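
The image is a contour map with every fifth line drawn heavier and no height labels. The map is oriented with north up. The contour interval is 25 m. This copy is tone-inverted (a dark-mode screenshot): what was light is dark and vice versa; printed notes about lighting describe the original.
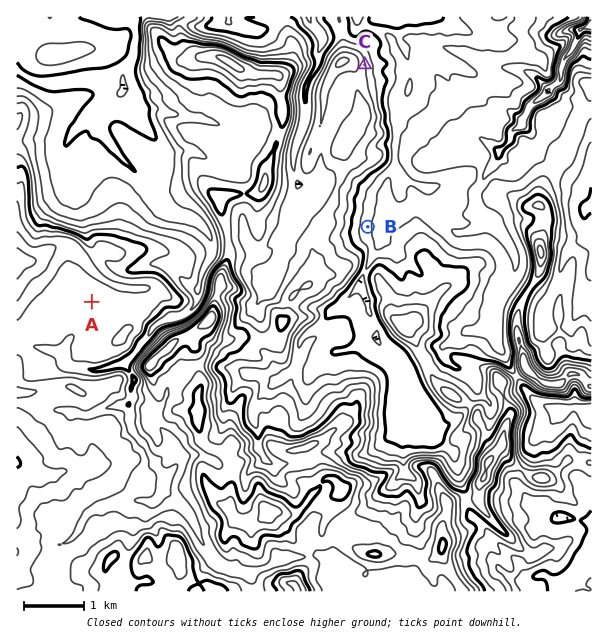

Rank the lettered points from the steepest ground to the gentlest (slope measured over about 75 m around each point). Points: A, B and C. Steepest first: C B A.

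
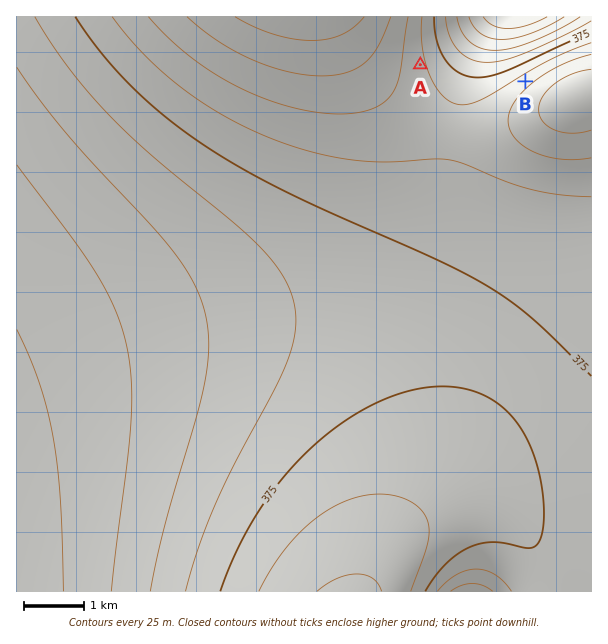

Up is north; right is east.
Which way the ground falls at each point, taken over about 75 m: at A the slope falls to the E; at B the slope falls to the NW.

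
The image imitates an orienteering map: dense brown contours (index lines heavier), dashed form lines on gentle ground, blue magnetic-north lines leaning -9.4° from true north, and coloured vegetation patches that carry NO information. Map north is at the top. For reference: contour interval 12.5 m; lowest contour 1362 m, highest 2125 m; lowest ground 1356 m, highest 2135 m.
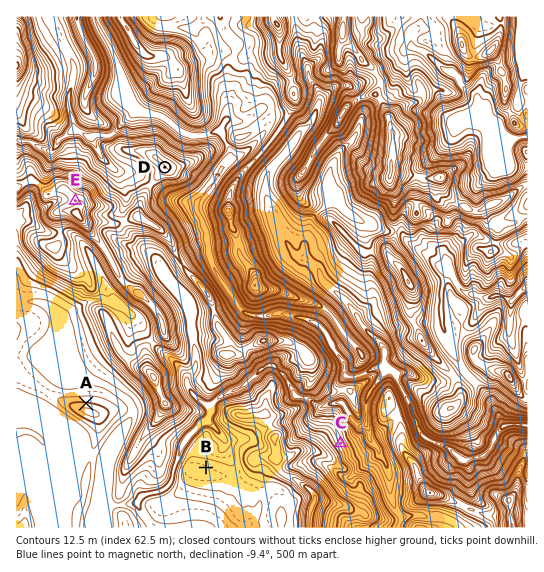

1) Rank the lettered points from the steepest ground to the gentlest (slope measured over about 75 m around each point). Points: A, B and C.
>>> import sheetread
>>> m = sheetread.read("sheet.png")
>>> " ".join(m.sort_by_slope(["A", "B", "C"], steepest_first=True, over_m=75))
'C A B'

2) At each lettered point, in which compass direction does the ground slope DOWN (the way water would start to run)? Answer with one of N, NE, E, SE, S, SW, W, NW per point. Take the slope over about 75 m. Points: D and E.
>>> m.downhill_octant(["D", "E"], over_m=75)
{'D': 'SW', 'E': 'NW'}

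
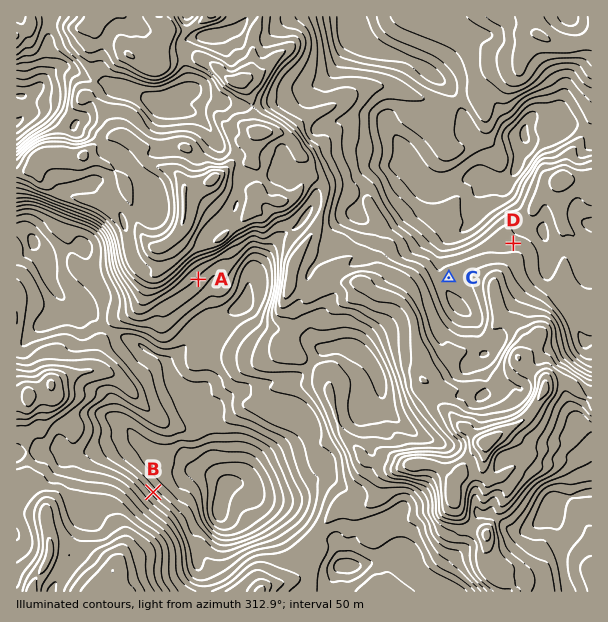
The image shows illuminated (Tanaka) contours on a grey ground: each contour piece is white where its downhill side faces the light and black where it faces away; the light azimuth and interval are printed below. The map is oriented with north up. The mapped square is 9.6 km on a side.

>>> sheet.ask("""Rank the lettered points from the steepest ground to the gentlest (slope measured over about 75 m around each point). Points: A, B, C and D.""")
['B', 'A', 'D', 'C']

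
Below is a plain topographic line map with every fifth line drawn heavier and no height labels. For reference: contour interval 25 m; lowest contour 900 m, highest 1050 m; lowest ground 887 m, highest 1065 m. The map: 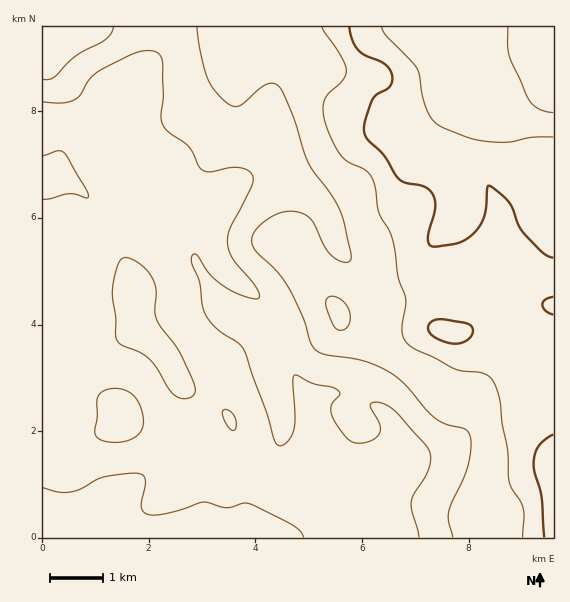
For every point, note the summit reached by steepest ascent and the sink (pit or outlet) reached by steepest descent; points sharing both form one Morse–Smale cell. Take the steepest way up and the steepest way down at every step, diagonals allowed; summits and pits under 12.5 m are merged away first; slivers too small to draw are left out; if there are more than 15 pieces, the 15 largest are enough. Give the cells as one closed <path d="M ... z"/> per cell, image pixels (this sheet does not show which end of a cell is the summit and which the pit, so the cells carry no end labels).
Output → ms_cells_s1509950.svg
<path d="M553 26l-392 0-2 18-6 15-17 15-19 8-15 13-5 30-17 0-5 2 10 14 54 55 28 68 11 20 1 16 11 23 11 14 14 11 11 25 17 20 7 12 5 18 0 25-13 44 5 29-6 17 257-1 0-20-26-31-15-8-26-5-29-14 27-6 22-10 14-12 10-22 12-10 12-5 28-5 13-11 14-5z"/><path d="M96 153l-1 3 28 68-38 25 1 15-4 11-40 38 0 46 23-9 28 15 32 5 18 9 22 38 17 24-1 8-7 10 15 6 6 6 11 54-4 12 38 1 7-17-5-22 1-15 12-36 0-25-5-18-7-12-17-20-11-25-14-11-11-14-11-23-1-16-11-20-28-68z"/><path d="M65 350l-23 10 1 177 9-3 17-17 20-14 15-8 25-9 38-21 10-9 5-11-1-6-16-22-22-38-18-9-32-5z"/><path d="M553 374l-13 4-13 11-28 5-12 5-12 10-8 18-12 14-26 12-27 6 29 14 26 5 15 8 26 31 1 21 54 0z"/><path d="M335 239l-6 8-65 46-9 2 12 12 8 13 12 40 19 37 2 10 8-8 12-5 27 2 18-47 8-30 0-14-8-17-10-13-21-22z"/><path d="M160 26l-117 0-1 95 23 1 10 4 21 0 6-31 15-13 19-8 17-15 8-20z"/><path d="M176 459l-44 26-43 18-20 14-17 17-10 3 159 1 5-13-9-50-8-10z"/><path d="M65 122l-23 1 0 109 22-3 11 6 10 14 38-26-28-70-13-14-5-11z"/><path d="M64 229l-22 4 1 80 34-32 5-6 4-11 0-11-3-6-8-12z"/>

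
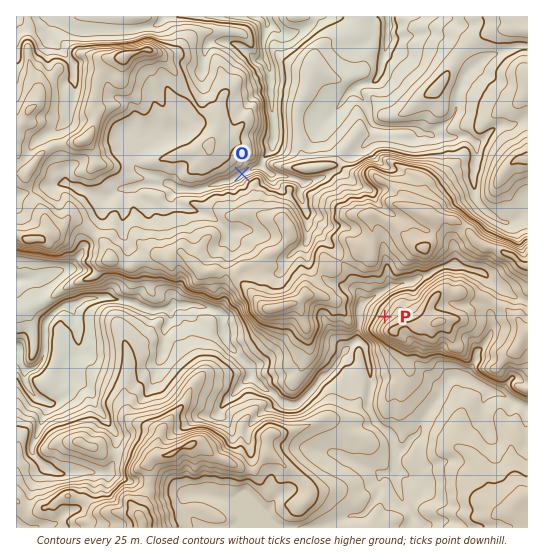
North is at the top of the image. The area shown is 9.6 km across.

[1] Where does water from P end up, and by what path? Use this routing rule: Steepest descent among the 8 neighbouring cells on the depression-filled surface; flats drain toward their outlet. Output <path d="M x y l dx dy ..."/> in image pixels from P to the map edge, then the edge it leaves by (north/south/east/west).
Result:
<path d="M385 317l-6-6-18 0-2 2-1 28-4 1-5 5 0 2-10 9-2 7-19 17 0 1-7 7 0 1-12 12-8 0-5-2-7 0-9-10-4-1-5-5-2 0-8-8-2-10-22-24-1-5-3-4-1-19-5-5-8-1-2-2-4 0-1-1-4 0-1-1-11 0-1 1-16 0-6 4-13 0-1-1-4 0-7-4-3 0-4-3-10-1-2-2-6 0-2-1-24 0-1 1-3 0-2 3-3 0-3 3-10 0-4 4-6 2-6 7-4 8 0 25-2 2 0 4-2 5-6 5-8 3-6-7 0-9-2-3-2 0"/>
exit: west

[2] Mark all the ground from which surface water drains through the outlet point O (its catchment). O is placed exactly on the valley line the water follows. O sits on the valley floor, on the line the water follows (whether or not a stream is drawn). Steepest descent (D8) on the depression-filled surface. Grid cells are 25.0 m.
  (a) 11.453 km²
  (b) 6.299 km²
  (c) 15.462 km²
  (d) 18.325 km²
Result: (a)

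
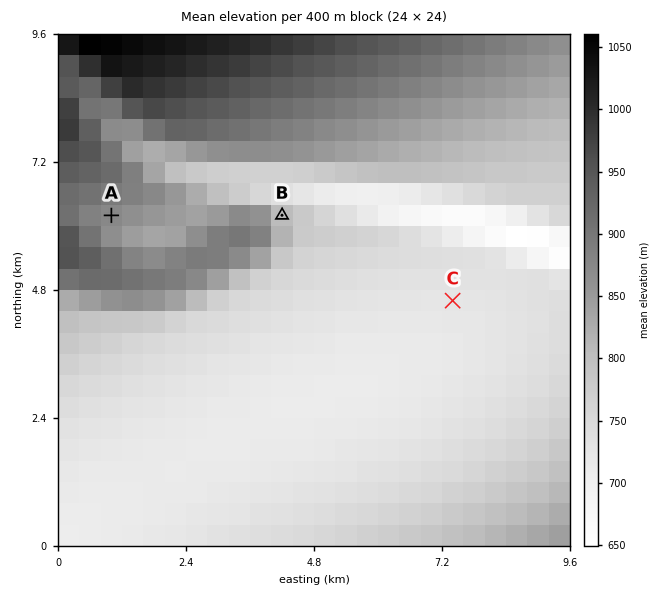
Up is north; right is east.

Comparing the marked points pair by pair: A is above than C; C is below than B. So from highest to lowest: A B C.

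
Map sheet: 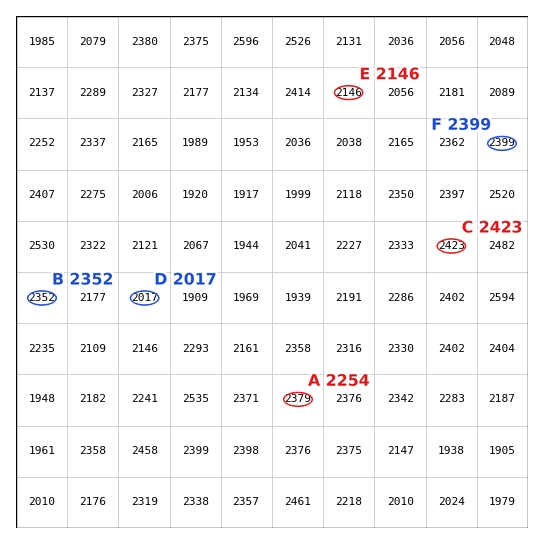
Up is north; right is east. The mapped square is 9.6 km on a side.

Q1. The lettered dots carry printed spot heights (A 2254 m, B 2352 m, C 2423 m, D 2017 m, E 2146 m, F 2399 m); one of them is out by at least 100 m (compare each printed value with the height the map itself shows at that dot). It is A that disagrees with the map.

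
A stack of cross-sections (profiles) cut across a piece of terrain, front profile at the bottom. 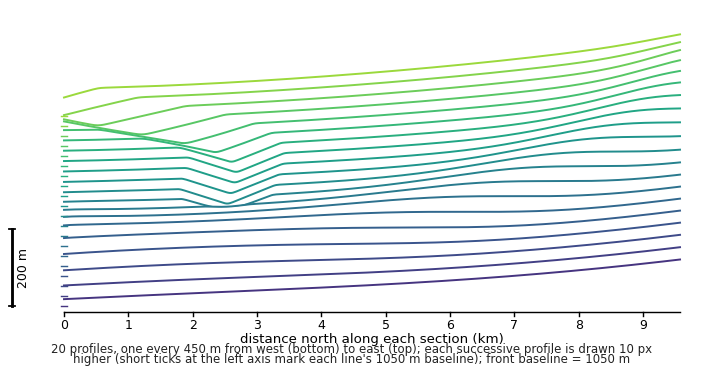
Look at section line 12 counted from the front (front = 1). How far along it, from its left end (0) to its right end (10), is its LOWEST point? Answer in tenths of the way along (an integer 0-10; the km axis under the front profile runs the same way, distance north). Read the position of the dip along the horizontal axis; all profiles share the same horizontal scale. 3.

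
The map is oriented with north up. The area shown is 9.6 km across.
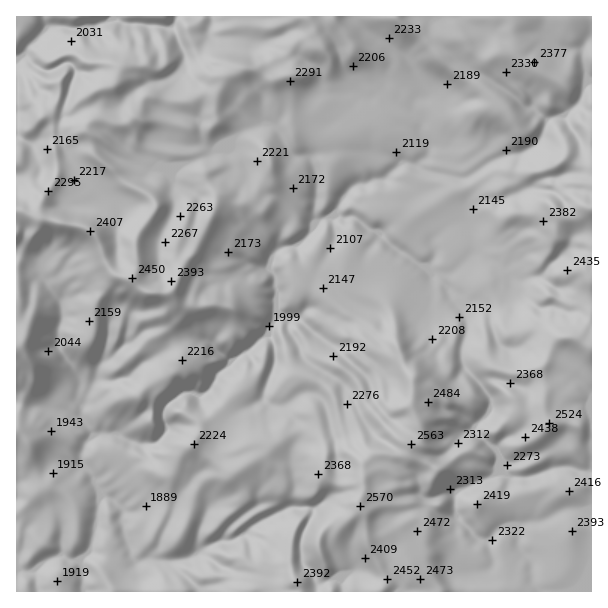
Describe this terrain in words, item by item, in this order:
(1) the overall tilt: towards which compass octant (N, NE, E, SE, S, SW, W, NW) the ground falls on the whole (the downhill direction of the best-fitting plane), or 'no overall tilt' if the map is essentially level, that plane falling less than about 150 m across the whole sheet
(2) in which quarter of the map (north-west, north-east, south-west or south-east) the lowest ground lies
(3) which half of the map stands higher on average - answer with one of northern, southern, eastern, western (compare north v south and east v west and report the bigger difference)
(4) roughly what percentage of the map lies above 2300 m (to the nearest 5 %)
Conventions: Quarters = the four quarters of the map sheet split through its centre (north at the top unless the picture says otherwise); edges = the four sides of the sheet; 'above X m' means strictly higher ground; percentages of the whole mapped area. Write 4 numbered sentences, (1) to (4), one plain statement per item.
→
(1) On the whole the ground falls towards the west.
(2) The lowest point lies in the south-west quarter of the map.
(3) On average the eastern half of the map is the higher ground.
(4) Roughly 30 % of the ground is higher than 2300 m.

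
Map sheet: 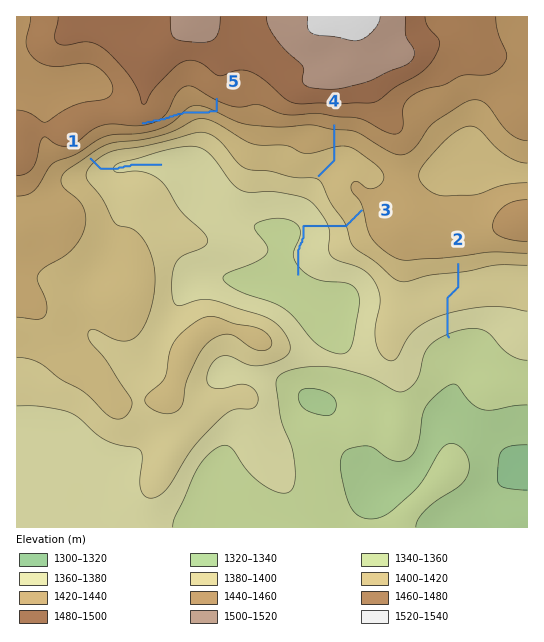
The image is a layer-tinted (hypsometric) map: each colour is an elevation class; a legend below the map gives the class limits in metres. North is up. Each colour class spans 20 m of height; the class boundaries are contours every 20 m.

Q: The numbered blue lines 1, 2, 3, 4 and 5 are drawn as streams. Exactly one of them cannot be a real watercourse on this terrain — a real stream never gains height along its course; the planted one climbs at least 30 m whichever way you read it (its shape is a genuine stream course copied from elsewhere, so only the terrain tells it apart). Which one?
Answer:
5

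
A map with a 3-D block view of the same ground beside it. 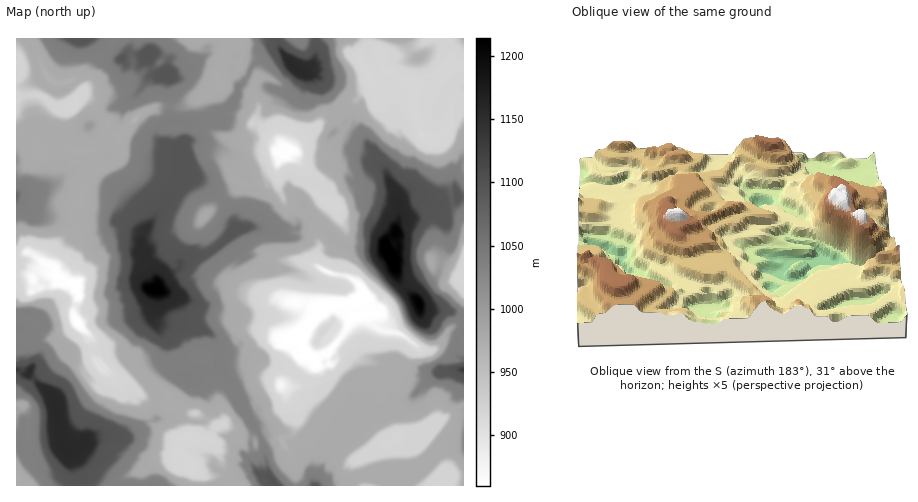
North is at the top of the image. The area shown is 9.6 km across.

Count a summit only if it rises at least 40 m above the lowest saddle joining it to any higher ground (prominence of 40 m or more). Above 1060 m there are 6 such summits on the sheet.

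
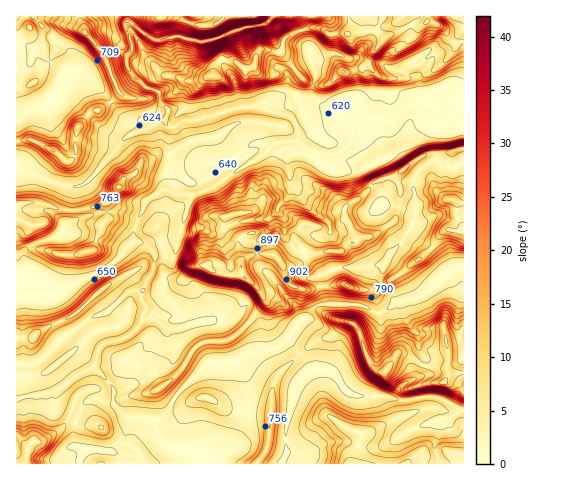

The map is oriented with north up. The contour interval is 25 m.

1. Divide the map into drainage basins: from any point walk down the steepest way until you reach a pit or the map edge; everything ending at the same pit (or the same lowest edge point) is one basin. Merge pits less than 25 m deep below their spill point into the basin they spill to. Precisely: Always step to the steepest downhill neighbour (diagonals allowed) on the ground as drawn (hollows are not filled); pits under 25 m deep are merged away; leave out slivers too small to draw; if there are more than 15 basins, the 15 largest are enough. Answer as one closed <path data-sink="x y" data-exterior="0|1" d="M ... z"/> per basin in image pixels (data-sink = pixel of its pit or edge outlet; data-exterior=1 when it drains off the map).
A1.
<path data-sink="273 17" data-exterior="1" d="M32 140l-16 1 1 323 447-1 0-232-20 0-17 22-23 19-32 18-16-1-12-5-6-18 1-14 10-10 6 0 5-4 15-3 20-15 6-19-4-26-21 7-14 15-13 7-4 4 0 10-6 9-5 3-9 0-21-6-9 11 0 4 10 11 7 3-14 11-14 2-13-12-16 0-7 2-7 8-3-23-15-14 2-10 15-4-5-25-12-16-5 0-23 11-6 0-14-15-3-14-12 0-12 7-5 0-6 10-12 7-7 10-10-2-12-4-21-20-11-1-10-11z"/><path data-sink="166 118" data-exterior="0" d="M447 36l-4 9-8 7-17 13-8 2-8 11-9 1-14-2-11-13-11 6-16 2-14 13-11 0-11-5-24-27-12-3-9 0-4 5-2 11-5 2-5 0-8-6-15-3-7 8-1 9-13 4-15 1-14 14-9 3-28 1-10-3-4-3-22 17-7 2-14 18-1 24-5 6 7 4 18 18 12 4 10 2 7-10 12-7 6-10 5 0 12-7 12 0 3 14 14 15 6 0 23-11 5 0 12 16 5 25-15 4-2 10 15 14 2 23 5-6 10-4 16 0 13 12 10 0 18-13-7-3-10-11 0-4 9-11 21 6 9 0 5-3 6-9 0-10 17-11 14-15 20-6 15-13 14-8 26-3 13-4 0-106-3 0-5 3z"/><path data-sink="34 17" data-exterior="1" d="M78 16l-62 1 0 123 16 0 6 2 16 8 13 12 9-8 0-17 2-10 13-15 7-2 22-15-15-39-20-24z"/><path data-sink="385 264" data-exterior="0" d="M412 164l-6 2-8 9 3 26-6 19-20 15-15 3-5 4-6 0-10 10-1 14 6 18 12 5 16 1 32-18 23-19 17-22 20-1-8-14 1-13-17-9-9-14z"/><path data-sink="403 17" data-exterior="1" d="M427 16l-43 0-8 16 8 6 26-13 14-1 4-4z"/><path data-sink="463 17" data-exterior="1" d="M463 16l-35 0-1 5 14 5 7 12 8 7 8-4z"/><path data-sink="190 17" data-exterior="1" d="M223 16l-49 1 23 8 16 0 7-3z"/>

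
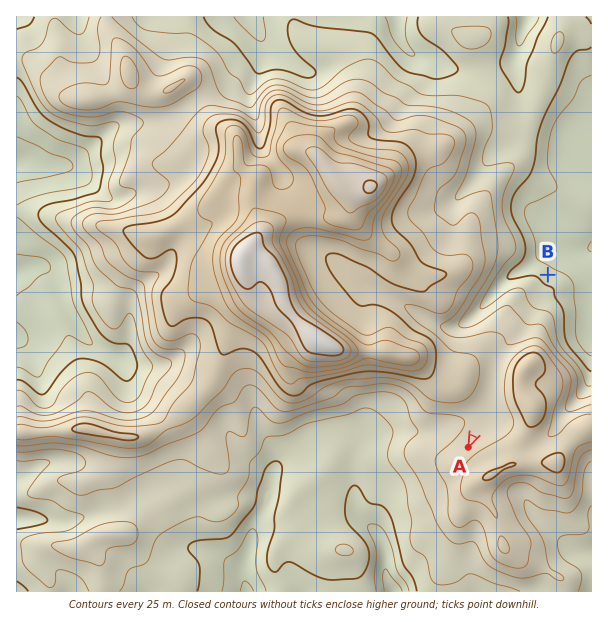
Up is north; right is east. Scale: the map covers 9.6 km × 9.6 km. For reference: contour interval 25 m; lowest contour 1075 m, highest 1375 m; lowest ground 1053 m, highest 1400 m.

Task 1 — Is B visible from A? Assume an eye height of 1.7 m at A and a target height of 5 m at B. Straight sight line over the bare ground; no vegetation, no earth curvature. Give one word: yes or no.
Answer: no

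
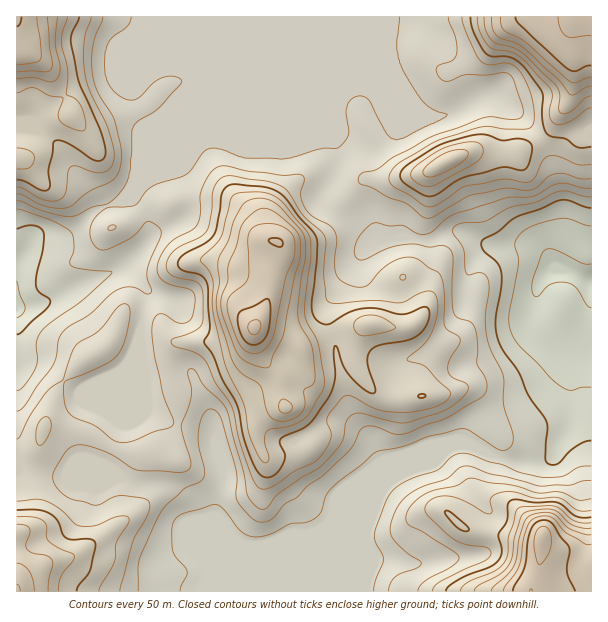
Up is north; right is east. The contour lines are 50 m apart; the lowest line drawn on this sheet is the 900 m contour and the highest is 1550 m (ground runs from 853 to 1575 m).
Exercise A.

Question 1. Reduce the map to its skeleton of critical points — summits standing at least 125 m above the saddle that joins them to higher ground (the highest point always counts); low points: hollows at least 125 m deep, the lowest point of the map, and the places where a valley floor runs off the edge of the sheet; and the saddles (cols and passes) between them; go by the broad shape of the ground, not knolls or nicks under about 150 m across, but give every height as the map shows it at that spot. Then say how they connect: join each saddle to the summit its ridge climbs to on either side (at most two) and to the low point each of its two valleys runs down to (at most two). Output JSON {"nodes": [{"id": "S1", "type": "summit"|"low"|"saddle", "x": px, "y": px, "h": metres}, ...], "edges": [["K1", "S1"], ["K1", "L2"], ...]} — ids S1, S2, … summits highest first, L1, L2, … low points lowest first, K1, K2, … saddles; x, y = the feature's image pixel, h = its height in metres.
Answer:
{"nodes": [
{"id": "S1", "type": "summit", "x": 542, "y": 537, "h": 1575},
{"id": "S2", "type": "summit", "x": 575, "y": 18, "h": 1567},
{"id": "S3", "type": "summit", "x": 254, "y": 329, "h": 1562},
{"id": "S4", "type": "summit", "x": 17, "y": 18, "h": 1504},
{"id": "S5", "type": "summit", "x": 17, "y": 591, "h": 1454},
{"id": "S6", "type": "summit", "x": 447, "y": 162, "h": 1386},
{"id": "L1", "type": "low", "x": 591, "y": 282, "h": 853},
{"id": "L2", "type": "low", "x": 17, "y": 306, "h": 932},
{"id": "K1", "type": "saddle", "x": 540, "y": 138, "h": 1235},
{"id": "K2", "type": "saddle", "x": 177, "y": 425, "h": 1151},
{"id": "K3", "type": "saddle", "x": 117, "y": 233, "h": 1141},
{"id": "K4", "type": "saddle", "x": 336, "y": 210, "h": 1126},
{"id": "K5", "type": "saddle", "x": 141, "y": 320, "h": 1123},
{"id": "K6", "type": "saddle", "x": 494, "y": 456, "h": 1043}],
"edges": [["K1", "S2"], ["K1", "S6"], ["K1", "L1"], ["K1", "L2"], ["K2", "S3"], ["K2", "S5"], ["K2", "L1"], ["K3", "S3"], ["K3", "S4"], ["K3", "L2"], ["K4", "S3"], ["K4", "S6"], ["K4", "L1"], ["K4", "L2"], ["K5", "S3"], ["K5", "L1"], ["K5", "L2"], ["K6", "S1"], ["K6", "S3"], ["K6", "L1"]]}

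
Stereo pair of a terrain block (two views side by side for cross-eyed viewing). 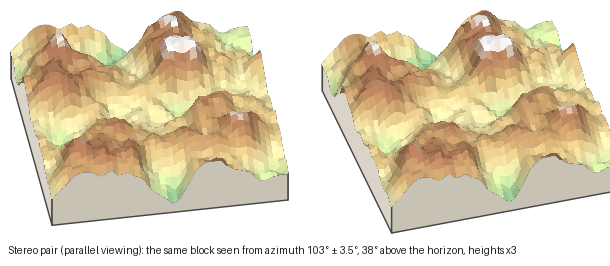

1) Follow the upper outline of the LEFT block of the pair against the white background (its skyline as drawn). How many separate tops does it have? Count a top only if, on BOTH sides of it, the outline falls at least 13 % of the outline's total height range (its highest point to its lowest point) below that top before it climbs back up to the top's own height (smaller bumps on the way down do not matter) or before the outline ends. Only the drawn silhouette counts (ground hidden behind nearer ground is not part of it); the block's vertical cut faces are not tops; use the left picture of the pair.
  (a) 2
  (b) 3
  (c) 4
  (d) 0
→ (a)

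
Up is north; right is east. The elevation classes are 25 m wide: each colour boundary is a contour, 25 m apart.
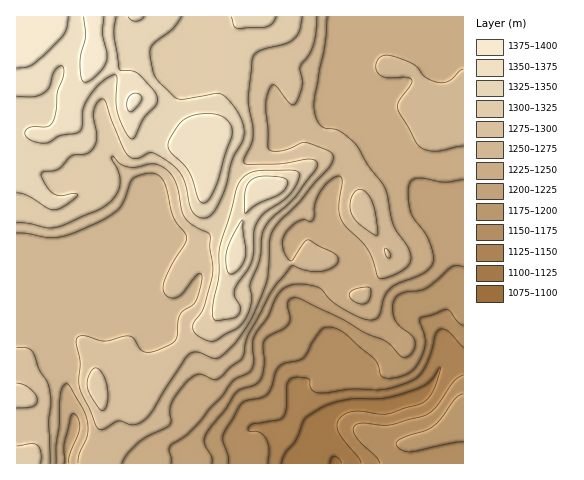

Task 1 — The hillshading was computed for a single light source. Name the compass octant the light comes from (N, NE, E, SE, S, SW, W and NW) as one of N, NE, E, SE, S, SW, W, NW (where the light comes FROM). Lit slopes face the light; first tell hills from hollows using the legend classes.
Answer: NW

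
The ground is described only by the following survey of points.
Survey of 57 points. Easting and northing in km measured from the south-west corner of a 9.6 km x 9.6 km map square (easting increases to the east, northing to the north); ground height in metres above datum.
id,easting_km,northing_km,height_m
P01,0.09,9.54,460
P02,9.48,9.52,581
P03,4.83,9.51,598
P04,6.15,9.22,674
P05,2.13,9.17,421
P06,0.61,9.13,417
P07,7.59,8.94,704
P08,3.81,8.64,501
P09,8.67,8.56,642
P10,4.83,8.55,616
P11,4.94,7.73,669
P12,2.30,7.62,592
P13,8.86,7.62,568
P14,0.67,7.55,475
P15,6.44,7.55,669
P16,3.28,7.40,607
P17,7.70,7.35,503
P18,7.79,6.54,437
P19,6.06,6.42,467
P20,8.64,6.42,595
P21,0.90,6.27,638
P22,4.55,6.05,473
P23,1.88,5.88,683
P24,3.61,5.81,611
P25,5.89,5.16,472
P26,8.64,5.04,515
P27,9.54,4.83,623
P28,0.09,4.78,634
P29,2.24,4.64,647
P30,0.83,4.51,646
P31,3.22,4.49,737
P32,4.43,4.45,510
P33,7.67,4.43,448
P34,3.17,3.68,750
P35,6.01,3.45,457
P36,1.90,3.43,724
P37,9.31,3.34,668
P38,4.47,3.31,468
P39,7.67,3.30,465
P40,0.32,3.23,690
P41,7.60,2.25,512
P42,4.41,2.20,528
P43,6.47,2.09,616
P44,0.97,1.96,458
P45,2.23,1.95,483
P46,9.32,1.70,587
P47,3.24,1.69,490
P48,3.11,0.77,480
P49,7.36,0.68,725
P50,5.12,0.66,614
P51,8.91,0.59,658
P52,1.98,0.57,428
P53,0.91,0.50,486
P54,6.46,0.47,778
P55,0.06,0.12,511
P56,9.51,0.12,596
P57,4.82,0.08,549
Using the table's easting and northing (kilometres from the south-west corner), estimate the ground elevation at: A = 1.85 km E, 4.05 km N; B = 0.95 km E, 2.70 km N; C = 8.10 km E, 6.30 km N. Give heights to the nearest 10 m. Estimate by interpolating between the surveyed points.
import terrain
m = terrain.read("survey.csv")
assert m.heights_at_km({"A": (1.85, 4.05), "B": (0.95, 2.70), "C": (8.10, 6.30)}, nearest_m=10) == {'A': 680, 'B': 570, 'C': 480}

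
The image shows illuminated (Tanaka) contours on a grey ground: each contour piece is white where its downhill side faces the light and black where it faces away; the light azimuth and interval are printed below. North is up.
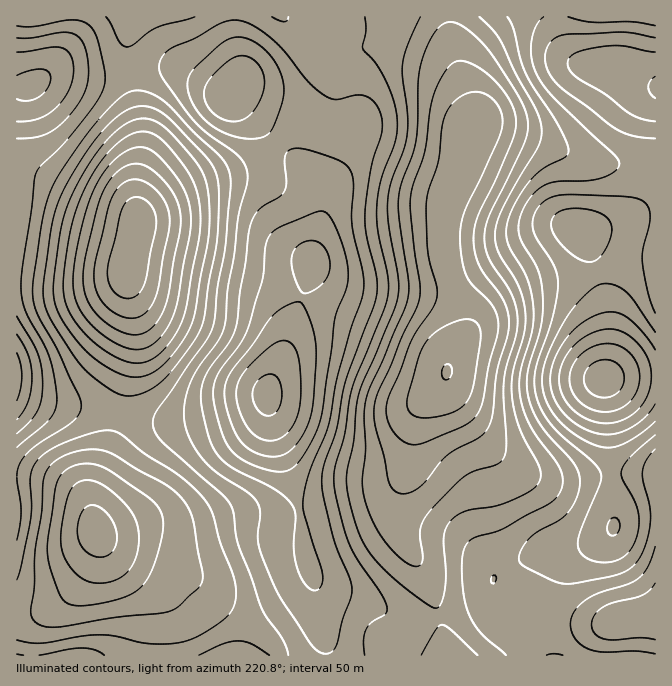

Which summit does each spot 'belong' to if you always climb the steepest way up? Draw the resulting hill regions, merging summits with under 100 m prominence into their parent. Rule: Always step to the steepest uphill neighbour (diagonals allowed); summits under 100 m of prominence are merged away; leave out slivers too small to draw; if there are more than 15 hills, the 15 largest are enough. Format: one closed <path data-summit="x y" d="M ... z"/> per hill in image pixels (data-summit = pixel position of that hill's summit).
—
<path data-summit="267 395" d="M448 16l-163 0-1 2 31 30 10 5 14 2-6 52-6 6-13 3-22 12-25 25-13 10-20 8-40 12-42 23-13 11-11 48 0 22 6 35-1 31-22 90-18 47 0 27-7-14-12-12-12-7-27-6-19 0 1 178 431-1-10-47-7-20-8-18-17-25-7-17-1-26 11-37 7-48 5-10 22-24 5-11 1-12 15-30 0-12-3-13-15-40-3-32 3-28 17-40 6-30 5-8 0-14-18-51z"/><path data-summit="604 378" d="M482 126l-7 0-6 9-6 30-14 30-5 18 0 19-1 1 1 24 17 48 3 13 0 12-15 30-1 12-5 11-22 24-5 10-7 48-11 37 1 26 7 17 17 25 8 18 10 34 5 32 2 2 207 0 1-489-9-3-35 0-23-3-62-23z"/><path data-summit="17 375" d="M17 166l-1 311 29 2 23 9 18 15 6 15 1-28 18-47 22-90 1-31-6-35 0-22 10-43-6-8-8-5-34-10-48-25z"/><path data-summit="232 93" d="M284 16l-150 0-3 2-3 15 0 34 13 63 0 25-5 27 0 25 2 12 14-13 42-23 40-12 20-8 13-10 25-25 22-12 13-3 6-6 6-52-14-2-10-5z"/><path data-summit="655 87" d="M655 16l-205 0-1 11 4 21 21 65 0 12 53 13 62 23 23 3 43 2z"/><path data-summit="32 85" d="M132 16l-116 1 0 148 2 3 7 0 17 6 48 25 34 10 8 5 5 7-1-39 5-27 0-25-13-63 0-34z"/>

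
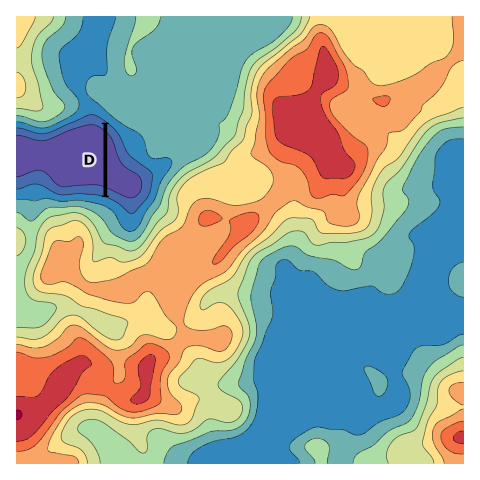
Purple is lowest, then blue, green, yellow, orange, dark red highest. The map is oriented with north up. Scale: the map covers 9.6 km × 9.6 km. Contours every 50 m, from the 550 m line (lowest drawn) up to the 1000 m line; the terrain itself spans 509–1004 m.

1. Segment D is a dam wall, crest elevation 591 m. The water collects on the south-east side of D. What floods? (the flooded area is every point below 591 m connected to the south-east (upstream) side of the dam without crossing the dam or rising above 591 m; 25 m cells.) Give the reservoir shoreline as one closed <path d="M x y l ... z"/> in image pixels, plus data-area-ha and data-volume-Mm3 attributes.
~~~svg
<path d="M108 124l-1 71 10 5 10 8 6 2 11-10 5-8 1-18-24-20-7-17-11-13z" data-area-ha="100" data-volume-Mm3="41.34"/>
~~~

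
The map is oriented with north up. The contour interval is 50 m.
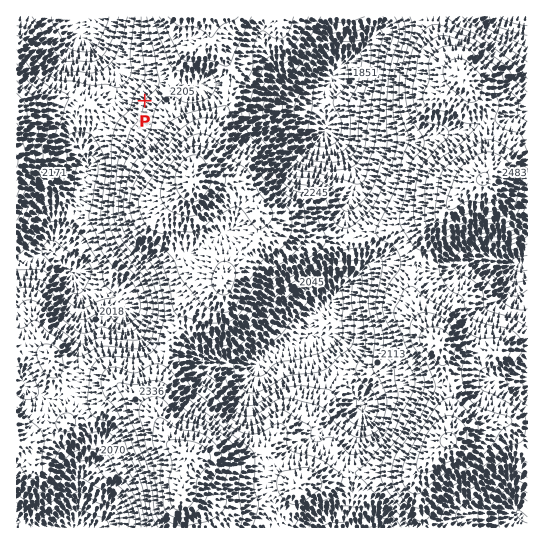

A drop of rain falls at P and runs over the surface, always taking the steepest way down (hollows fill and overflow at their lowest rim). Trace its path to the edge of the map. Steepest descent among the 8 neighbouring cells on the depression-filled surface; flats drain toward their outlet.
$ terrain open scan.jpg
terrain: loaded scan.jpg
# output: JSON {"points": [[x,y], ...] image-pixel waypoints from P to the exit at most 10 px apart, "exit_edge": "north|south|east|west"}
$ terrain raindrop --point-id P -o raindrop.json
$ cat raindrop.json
{"points": [[145, 101], [134, 90], [123, 79], [114, 69], [103, 58], [93, 47], [83, 38], [78, 27], [73, 17]], "exit_edge": "north"}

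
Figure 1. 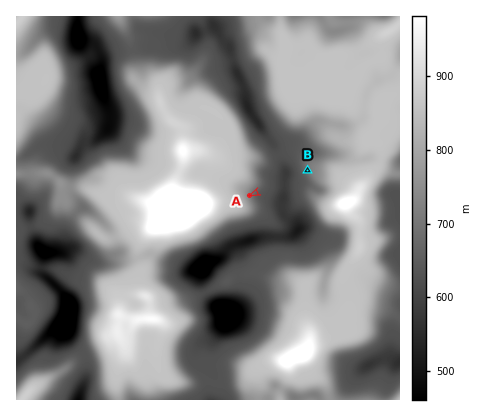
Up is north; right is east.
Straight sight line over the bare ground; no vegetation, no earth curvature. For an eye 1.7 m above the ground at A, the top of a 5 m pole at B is in view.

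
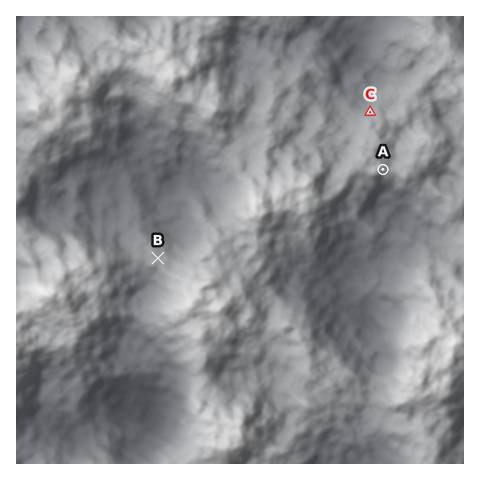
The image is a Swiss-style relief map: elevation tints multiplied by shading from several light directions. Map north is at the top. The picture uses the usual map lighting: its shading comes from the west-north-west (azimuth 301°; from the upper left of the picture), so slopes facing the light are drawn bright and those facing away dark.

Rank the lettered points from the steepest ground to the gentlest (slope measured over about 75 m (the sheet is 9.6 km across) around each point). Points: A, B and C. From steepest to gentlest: C A B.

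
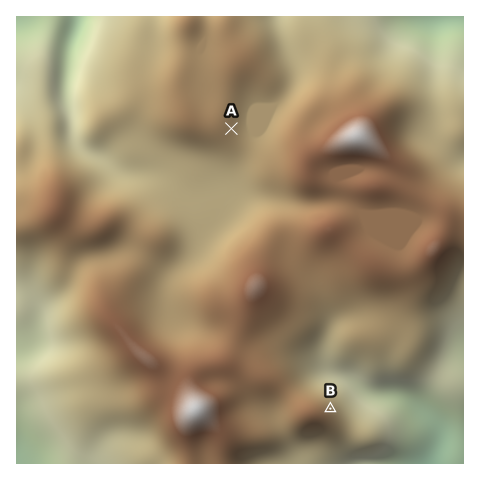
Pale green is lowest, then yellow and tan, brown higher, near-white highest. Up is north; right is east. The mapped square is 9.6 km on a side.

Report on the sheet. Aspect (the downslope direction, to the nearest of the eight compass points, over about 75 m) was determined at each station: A E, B NE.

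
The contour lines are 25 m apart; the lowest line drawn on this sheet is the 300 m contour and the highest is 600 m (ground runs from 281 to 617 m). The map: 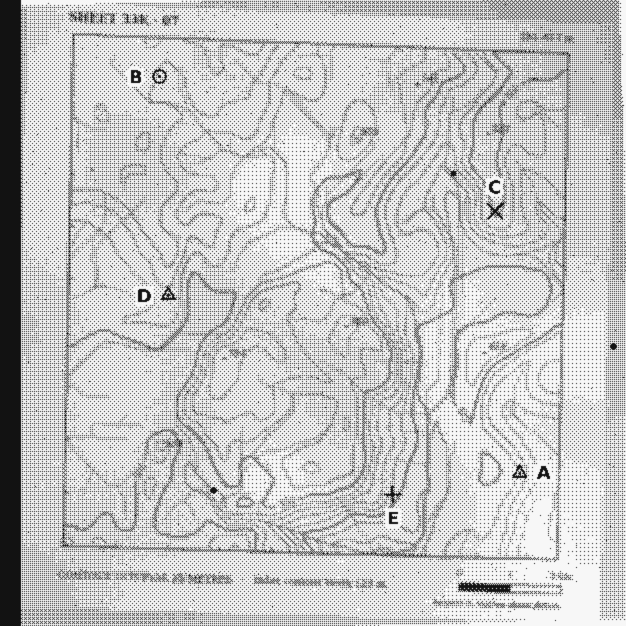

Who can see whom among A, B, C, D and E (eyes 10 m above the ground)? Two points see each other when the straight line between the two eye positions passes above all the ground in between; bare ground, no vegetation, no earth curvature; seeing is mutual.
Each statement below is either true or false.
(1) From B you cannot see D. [true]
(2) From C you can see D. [true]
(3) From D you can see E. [false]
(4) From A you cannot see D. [true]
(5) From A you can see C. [true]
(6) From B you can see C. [false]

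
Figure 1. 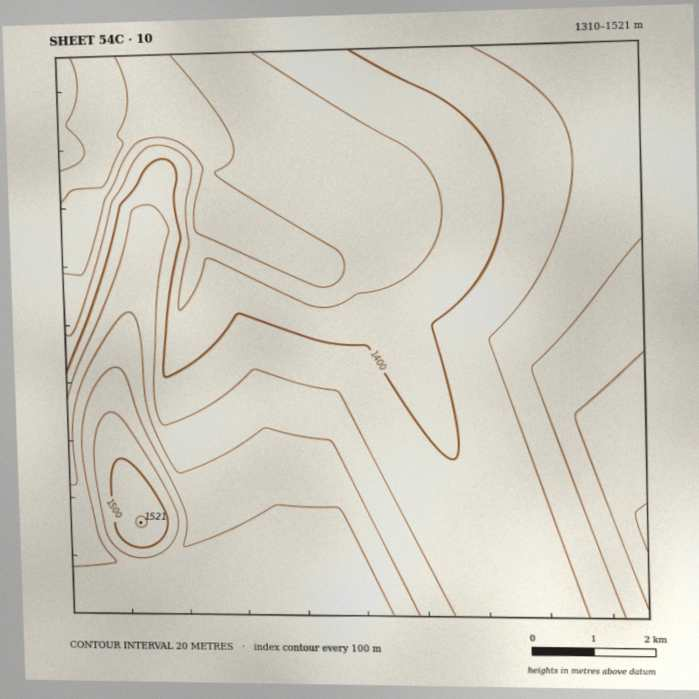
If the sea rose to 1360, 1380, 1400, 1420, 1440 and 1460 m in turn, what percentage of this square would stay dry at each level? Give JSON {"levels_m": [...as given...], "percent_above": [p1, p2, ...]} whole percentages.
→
{"levels_m": [1360, 1380, 1400, 1420, 1440, 1460], "percent_above": [91, 79, 66, 43, 26, 14]}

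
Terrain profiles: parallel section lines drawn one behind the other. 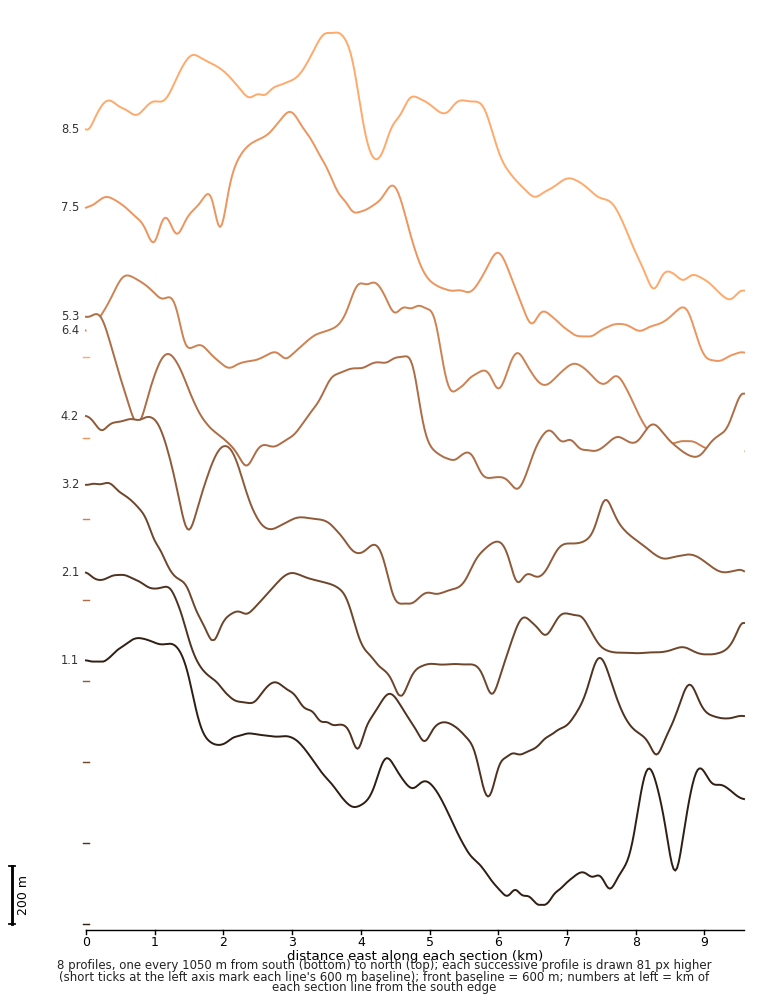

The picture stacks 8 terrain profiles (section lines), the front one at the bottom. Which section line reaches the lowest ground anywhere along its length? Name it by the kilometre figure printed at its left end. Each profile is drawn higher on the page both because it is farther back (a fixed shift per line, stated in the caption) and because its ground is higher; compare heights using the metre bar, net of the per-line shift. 1.1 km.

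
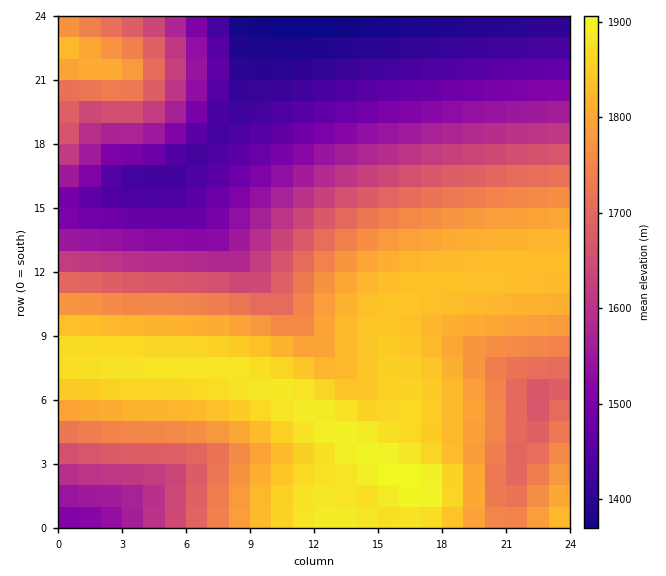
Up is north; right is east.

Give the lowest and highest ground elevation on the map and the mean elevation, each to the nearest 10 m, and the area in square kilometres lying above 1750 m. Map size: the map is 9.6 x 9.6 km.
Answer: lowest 1360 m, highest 1910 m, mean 1680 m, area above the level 39.7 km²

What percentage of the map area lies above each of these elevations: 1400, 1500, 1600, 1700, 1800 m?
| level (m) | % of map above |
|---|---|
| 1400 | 96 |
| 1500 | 81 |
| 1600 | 67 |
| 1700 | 53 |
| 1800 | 32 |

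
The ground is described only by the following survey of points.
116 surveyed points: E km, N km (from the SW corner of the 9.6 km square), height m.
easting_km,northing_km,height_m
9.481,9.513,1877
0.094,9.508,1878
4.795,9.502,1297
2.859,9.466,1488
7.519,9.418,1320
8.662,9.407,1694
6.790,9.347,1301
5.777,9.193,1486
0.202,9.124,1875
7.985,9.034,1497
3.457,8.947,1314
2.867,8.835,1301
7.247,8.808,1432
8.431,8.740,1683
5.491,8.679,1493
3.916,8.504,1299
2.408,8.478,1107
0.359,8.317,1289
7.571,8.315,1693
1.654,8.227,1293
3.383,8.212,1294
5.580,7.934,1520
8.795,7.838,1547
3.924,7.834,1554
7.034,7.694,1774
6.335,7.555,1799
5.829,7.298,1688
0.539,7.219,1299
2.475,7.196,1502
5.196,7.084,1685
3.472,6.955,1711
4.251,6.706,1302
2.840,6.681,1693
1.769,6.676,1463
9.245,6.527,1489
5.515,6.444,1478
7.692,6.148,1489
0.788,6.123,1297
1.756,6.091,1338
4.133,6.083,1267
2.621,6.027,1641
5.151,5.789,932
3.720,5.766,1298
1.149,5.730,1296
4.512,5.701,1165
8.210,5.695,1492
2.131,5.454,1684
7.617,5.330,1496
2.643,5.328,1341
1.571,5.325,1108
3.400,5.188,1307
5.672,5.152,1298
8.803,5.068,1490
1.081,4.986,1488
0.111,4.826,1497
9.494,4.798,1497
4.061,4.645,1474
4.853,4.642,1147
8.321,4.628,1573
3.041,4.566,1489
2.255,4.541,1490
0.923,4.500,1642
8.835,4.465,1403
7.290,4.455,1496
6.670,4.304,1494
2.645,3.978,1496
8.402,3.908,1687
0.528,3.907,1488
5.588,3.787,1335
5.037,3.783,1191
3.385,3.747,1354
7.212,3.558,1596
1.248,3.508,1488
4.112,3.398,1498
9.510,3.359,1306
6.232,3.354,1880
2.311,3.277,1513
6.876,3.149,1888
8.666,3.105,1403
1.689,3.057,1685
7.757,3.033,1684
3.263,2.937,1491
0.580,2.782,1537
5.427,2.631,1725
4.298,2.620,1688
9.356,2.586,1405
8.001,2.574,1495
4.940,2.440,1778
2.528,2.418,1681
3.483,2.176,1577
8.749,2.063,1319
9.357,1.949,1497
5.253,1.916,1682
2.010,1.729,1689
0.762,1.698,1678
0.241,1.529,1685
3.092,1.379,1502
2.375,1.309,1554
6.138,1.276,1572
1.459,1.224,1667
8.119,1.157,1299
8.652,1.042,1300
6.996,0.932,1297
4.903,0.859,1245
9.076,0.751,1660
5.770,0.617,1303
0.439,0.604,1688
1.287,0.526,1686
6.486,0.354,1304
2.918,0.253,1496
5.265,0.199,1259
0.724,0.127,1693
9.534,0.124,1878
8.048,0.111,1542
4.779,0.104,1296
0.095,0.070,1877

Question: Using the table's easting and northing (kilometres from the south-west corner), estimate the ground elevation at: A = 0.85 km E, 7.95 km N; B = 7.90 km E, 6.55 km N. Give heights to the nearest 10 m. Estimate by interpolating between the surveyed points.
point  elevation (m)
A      1290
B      1490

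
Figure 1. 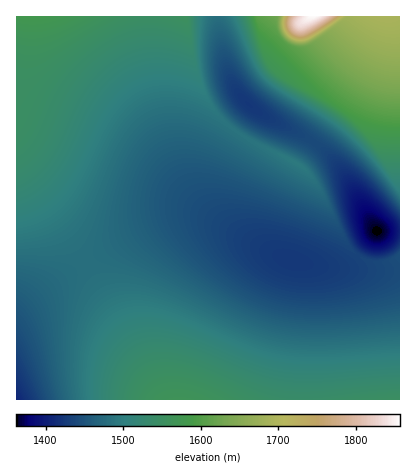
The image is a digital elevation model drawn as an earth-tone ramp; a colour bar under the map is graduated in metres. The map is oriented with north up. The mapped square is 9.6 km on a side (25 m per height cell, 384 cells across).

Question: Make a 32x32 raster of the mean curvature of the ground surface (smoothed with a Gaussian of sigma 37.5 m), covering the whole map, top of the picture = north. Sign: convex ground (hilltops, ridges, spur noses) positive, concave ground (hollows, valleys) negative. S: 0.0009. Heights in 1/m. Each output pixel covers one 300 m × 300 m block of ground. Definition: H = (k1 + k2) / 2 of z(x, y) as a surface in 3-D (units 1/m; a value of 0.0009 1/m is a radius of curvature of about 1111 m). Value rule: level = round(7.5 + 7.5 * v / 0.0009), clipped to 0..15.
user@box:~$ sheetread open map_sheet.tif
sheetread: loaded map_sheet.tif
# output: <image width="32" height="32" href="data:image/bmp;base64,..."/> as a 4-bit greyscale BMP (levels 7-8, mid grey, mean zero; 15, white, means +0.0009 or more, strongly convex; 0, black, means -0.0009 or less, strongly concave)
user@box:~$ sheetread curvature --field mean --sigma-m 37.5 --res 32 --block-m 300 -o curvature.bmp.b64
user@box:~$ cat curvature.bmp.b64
<image width="32" height="32" href="data:image/bmp;base64,Qk12AgAAAAAAAHYAAAAoAAAAIAAAACAAAAABAAQAAAAAAAACAAATCwAAEwsAABAAAAAAAAAAAAAAABEREQAiIiIAMzMzAERERABVVVUAZmZmAHd3dwCIiIgAmZmZAKqqqgC7u7sAzMzMAN3d3QDu7u4A////AHiIiIiIiIiIiIiIiIiIiIh4iIiIiIiIiIiIiIiIiIiId4iIiIiIiIiIiIiIiIiIiHeIiIiIiIiIiIh3d3d4iIh3eIiIiIiIiIiHd3d3d3d3d3iIiIiIiIiHd3d3d3d3d3d3iIiIiIiId3d3d3d3d3d3d4iIiIiIh3d3d3d3d3d3d3d3iIiIiHd3d3d3d3d3d3d3d3iIiHd3d3d3d3d3d3d3d3d3d3d3d3d3d3d3d3d3d3d3d3d3d3d3d3d3d3eKqXd3d3d3d3d3d3d3d3d4lleId3d3d3d3d3d3d3d3emVViIh3d3d3d3d3d3d3d5hmZYiIh3d3d3d3d3d3d3emZmaIiId3d3d3d3d3d3d5hmZniIiId3d3d3d3d3d3inZmaYiIiHd3d3d3d3d3d6hmZnqIiIh3d3d3d3d3d4qXZmaYiIiId3d3d3d3d4qnd2ZnqIiIiHd3d3d3d4qnZnZmaoiIiIh3d3d3d3inZmZmZpmIiIiId3d3d3eKZmZmZmmYiIiIiHd3d3d4pmZmZmipiIiIiId3d3d3eXZmd3iqiIiIiIiHd3d3d3pmZ3ipiIiIiIiId3d3d3eJZmeLh4iIiIiIh3d3d3d3l2ZnqHeIiIiIiHd3d3d3d6ZmZ6czJ4iIiHd3d3d3d3emZmekr7FYiIh3d3d3d3d4pmZokv/cM4iI"/>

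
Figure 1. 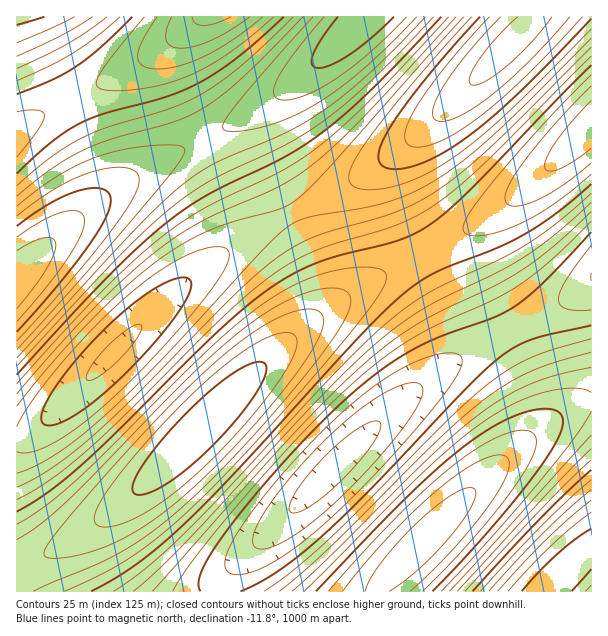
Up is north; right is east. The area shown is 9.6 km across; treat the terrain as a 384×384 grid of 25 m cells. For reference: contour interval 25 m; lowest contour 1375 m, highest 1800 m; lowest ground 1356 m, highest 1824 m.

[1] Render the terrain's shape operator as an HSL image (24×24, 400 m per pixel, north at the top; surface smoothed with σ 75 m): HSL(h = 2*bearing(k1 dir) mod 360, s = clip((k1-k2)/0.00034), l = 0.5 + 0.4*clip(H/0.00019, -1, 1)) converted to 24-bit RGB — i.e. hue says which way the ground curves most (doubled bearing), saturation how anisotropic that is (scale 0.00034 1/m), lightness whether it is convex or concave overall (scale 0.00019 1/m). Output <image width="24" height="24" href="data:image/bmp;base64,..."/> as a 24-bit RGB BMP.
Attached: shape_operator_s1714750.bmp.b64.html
<image width="24" height="24" href="data:image/bmp;base64,Qk32BgAAAAAAADYAAAAoAAAAGAAAABgAAAABABgAAAAAAMAGAAATCwAAEwsAAAAAAAAAAAAA3nXp1nfYvHytpIh0fKNORJkqF4MTCmoXCVskEmE9KXVsTWGUsmvD7JDa/rvk/8zm/MDa5piyrnp9SYNcEmI6ADMbADMaATsc4Xbt7oHv54jY1YizvYF9oq1bTJoyFHwZBVobA0YfCFAxH21cTXGMuXK97ZfR/8bl/8zl/sbf55i8rHuVSYBvE2FCATYeADMZv2fY5Hrs9I/q8pvZ6Je90IaMsaVoTpc6FHQjA0scADMYA0InGWdPT4KGuHqr7ZzJ/8zl/8zl/sXi6JXGsHWsSIKDFmRLA0EmaFSqs2TQ64Dr+J/m+rDe9KjJ3I+cs5VxSpBBFGwtAT4bADMaATkgFmVFUYNxtX6X7Z7B/8vj/8zl/r/j6JDPqW62SHSIHWtYNXx3TlabrmbI64jh/K/k/8Xk+rjU5JaqsoV4R4lOE2Y1ADYbADMaADcdFmc8T4dctn2C6523/cTd/8zn/LTj6InapWe+SmaQD105JnJmS2eRsGzA65DX/r3k/8zm/cPc55m2r3yFS4JhE2M9ADQcADMaATscFms0To5Kt4h55per+rbT/r3j+qbk6IHlp2PHAkIdBkwuHGpXS3aJt3O57JfO/8fl/8zl/sjh6ZnAr3ubS4F0FWNFATkgADMZAkUcFnIqVJVDtpZy3I+d8qTI+Kne9pfo5HvqAkkcADMYAj4kF2VLTYSCtHqm7JvG/8vk/8zl/sbj6ZbJs3WxSn+FGGZPBEUoADoaBFIcFnogVps7sqZnzYWM5JO98JTb8ontFWwvAT4cADMaATceFWRBT4Jrs36S6529/snh/8zl/r7j6ZDSq225SXCLIG1dClUzBE4gB2EZFYEVUJwynaxat3580IO144HbS4hTFWc4ADcbADMaADYbFGY5TIdXtXx76Zuz/cDa/8zn/LLj6YncqGfBTGGULHdtFWY+DGMkC3AUHIcUQ5kpcp5MnIhztnixsX2MToJnFWRAATYdADMaATsbFWsxTI5Htox245Wn+LHQ/bnh+aTl6YHnq2PKVFGgP4B+J3ZIF3clEX4QH4kSMZEgRo88YYho6prDsnuhTYN7F2VJAjwjADMZAkYcFXIoUpY/tZtu2IyX76DF96Tc9ZXp5HrrtWTTfFuuWX2JP4NOJogkIIkVHYgRG4UXKYEz/8bk6pbLtnS2S3qHG2lUBUkrAT4bBFQbFXodUps3sKxjyIKG4I+67ZDa8Ybu4HbsxmrbqGq8inGWZY9ZR5YzLJAbFoIQD3UY/8zm/r3k6pDVrm29S2yOI3BiDFk2BlIhCGQYFoIUTJsvkqpUsYB5yoGy4H7b5Xrs4Xbt23Xkz3jMsXyZoqJoZ6FAM5MgD3oR/LzX/8nm/LDk6ojfq2bFTVyYMXlyGWpCDmclDHMUHIcTP5cmZ5tIl5Rvr3avxW/S13Hn5nrv7YTp4YjNzIWitZF0gahLNJEm4JKi9q3N/LXg+aHl6oDpr2TNXlOlRYCDLXlLGnolFIERHokSLI4ePY03WYZmdGSco2LEzWzh74Hw9JXl8JvR4ZKvxIl+latVs6Br1ImS7JzB9aDb9ZLp5HrrumbVh1+yX3eMRoVQLosoI4sXHIcRF4EVJH0yPH1fUWuOhVm4yW3b8Yvq+qfk+bDZ7qC8z4WHT5o0q69fw4CA24u26ozZ8ITv4Xbty2zesm3Bm3WbcpJeUJg3L5IcFYEQDnEYFGsvJHJUP3WEbFOuy3HW85Xi/rnl/sTh9a3IFoITSJoshqZRq4R3w36v3Hra4Xjq4nfu4Hjn1HvNuH6cppptb6NENZMiD3kTB2AbCVcpFWNGMnt8Xlai0XfR9Z/c/8ro/8zkDXYTHIcSOpYkXJhDgpJqonOovGzN1G/l53vv74fo5YzO0oimuY14iqpONZEoDW8bA00bAkIhC1Y6K3VrW1+Yzn7A9qfX/8zmHn4mGIMTHokRJ4wbM4oxUoRjY2CXmmDAy2vf8ILw9Zjl8qDT5ZazyIeAnKtaMYwtDGUiAD0ZADMaB0swJnJdYXSQzIOw9qzSTodTNo4tJ40YG4YRE34UH3owNXtbTHCLfFa0x2zZ8Yzo+6vk+7Xb8KTA0oiNpaZlMoU7C1woADMYADMbBEYpJXFQZY55y4ahonibgZdjWJs7MpMeE4AQDG4ZEWctIG5PO3iBZFOpynHU85bg/rzm/8jj97DL14ycoZRtNX5KClYtADMaADMaBEYlJHRFcZNh2X/Ov4Cgq5RweKVHOJQlD3gVBlwbB1InEmBCL3l2V1aez3fN9KDa/8zo/8zk+rfT2o6qm3RyNnpZClQyADMbADMZBEwiI3k5"/>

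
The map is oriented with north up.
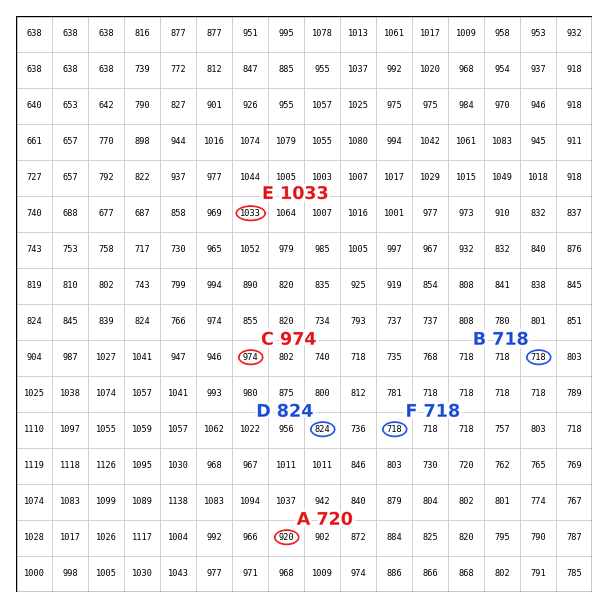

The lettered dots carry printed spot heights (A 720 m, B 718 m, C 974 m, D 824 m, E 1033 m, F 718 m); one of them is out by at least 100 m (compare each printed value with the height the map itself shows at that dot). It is A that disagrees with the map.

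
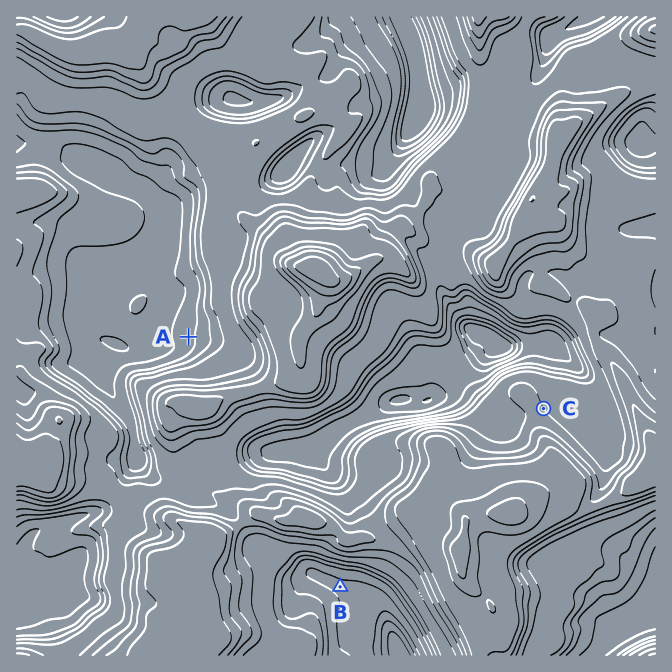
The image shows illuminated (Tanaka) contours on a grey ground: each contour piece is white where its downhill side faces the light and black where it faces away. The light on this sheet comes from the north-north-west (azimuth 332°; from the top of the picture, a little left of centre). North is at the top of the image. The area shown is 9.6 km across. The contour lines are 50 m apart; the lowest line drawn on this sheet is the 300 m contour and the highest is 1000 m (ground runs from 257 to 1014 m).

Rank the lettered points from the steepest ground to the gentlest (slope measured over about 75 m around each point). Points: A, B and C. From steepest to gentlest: A C B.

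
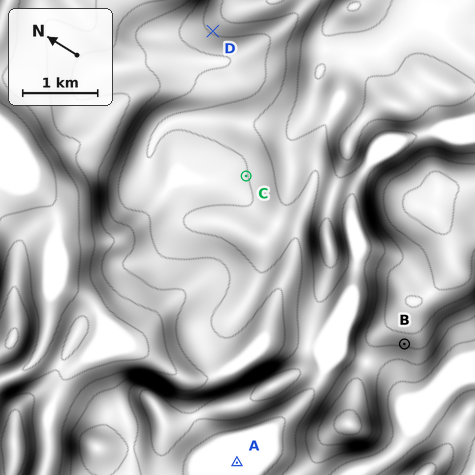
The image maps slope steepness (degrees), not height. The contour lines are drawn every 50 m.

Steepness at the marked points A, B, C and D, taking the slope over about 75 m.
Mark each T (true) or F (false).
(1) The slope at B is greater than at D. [T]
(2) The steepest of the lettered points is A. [F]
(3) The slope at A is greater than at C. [F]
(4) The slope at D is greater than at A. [T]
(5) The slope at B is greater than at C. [T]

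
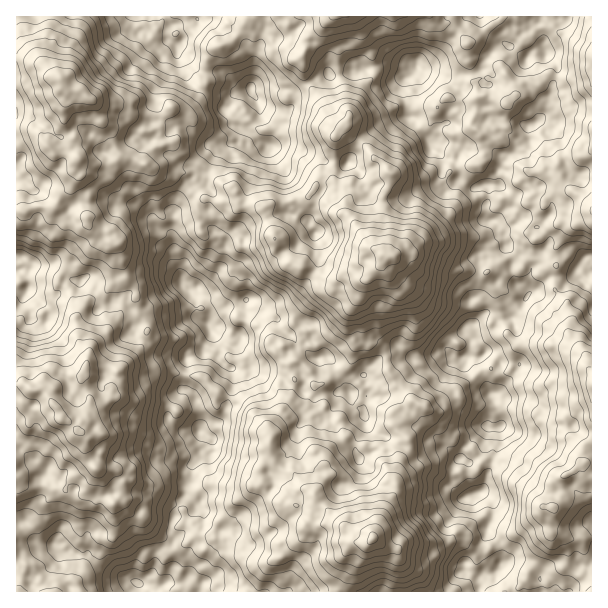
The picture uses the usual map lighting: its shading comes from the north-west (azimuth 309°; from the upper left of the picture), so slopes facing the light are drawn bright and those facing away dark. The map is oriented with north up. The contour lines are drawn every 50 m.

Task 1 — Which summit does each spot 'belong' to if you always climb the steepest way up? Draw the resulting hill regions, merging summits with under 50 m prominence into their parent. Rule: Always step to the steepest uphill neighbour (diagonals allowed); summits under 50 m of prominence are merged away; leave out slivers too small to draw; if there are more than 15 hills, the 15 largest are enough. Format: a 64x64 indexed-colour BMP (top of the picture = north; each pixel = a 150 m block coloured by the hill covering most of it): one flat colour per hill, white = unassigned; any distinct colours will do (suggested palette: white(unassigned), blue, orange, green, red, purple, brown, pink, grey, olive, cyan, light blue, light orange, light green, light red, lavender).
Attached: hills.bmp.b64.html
<image width="64" height="64" href="data:image/bmp;base64,Qk12CAAAAAAAAHYAAAAoAAAAQAAAAEAAAAABAAQAAAAAAAAIAAATCwAAEwsAABAAAAAAAAAA////ALR3HwAOf/8ALKAsACgn1gC9Z5QAS1aMAMJ34wB/f38AIr28AM++FwDox64AeLv/AIrfmACWmP8A1bDFALu7u7u7u7sRERERERERERERERERERERERERVVVVVVVVu7u7u7u7REERERERERERERERERERERERERFVVVVVVVW7u7u7u0REQRERERERERERERERERERERERERVVVVVVVbu7u7tEREREEREREREREREREREREREREREREVVVVVVVu7u0REREREQRERERERERERERERERERERERERVVVVVVW7REREREREREERERERERERERERERERERERERVVVVVVVbREREREREREQRERERERERERERERERERERERFVVVVVVVtERERERERERBEREREREREREREREREREREREVVVVVVVVEREREREREREQRERERERERERERERERERERERVVVVVVVURERERERERERBERERERERERERERERERERERFVVVVVVVREREREREREREQRERERERERERERERERERERFVVVVVVVVERERERERERERBEREREREREREREREREREREVVVVVVVVUREREREREREREERERERERERERERERERERERVVVVVVVVREREREREREREQREREREREREREREREREREREVVVVVVVVEREREREREREREERERERERERERERERERERERVVVVVVVURERERERERERERBERERERERERERERERERERFVVVVVVVREREREREREREREEREREREREREREREREREREVVVVVVVVEREREREREREREQRERERERERERERERERERERVVVVVVVURERERERERERBEREREREREREREREREREREREVVVVVVVRERERERERERBEREREREREREREREREREREREVVVVVVVVEREREREREREERERERERERERERERERERERERVVVVVVVURERERERERERBERERERERERERERERERERERFVVVVVVVREREREREREREERERERERERERERERERERERERVVVVVVVERERERERERERBEREREREREREiEREREREREREVVVVVVUREREREREREREEREREREREREiIhERERERERERVVVVVVREREREREREREQRERERERERESIiIRERERERERFVVVVVVEREREREREREQzERERERERIiIiIiIiIiERERVVVVVVVURERERERERDMzMxERERERIiIiIiIiIiIhEREVVVVVVVREREREREQzMzMzMREREREiIiIiIiIiIiIRERFVVVVVVERERERERDMzMzMRERERIiIiIiIiIiIiIiEREVVVVVVUQUREREREMzMzMREREREiIiIiIiIiIiIiIhERVVVVVVQRREREREQzMzMxIhERIiIiIiIiIiIiIiIiEREVVVVVVBFERERDMzMzMzEiIiIiIiIiIiIiIiIiIiIRERFVVVVRIiJERDMzMzMzIiIiIiIiIiIiIiIiIiIiIhEREXVVVVEiIkRDMzMzMzIiIiIiIiIiIiIiIiIiIiIiERERd1VVUSIiMzMzMzMzMiIiIiIiIiIiIiIiIiIiIiIRERF3d3VTMzMzMzMzMzMyIiIiIiIiIiIiIiIiIiIiIiEREXd3dxMzMzMzMzMzMzIiIiIiIiIiIiIiIiIiIiIiIREXd6p6ozMzMzMzMzMzMiIiIiIiIiIiIiIiIiIiIiIiJ3d3qqqjMzMzMzMzMzMiIiIiIiIiIiIiIiIiIiIiIiInd3eqqqMzMzMzMzMzMyIiIiIiIiIiIiIiIiIiIiIiIid3eqqqozMzMzMzMzMzIiIiIiIiIiIiIiIiIiIiIiIid3d3qqqjMzMzMzMzMzMyIiIiIiIiIiIiIiIiIiIiIiqnd3eqqqMzMzMzMzMzMzIiIiIiIiIiIiIiIiIiIiIiKqp3d6qqozMzMzMzMzMzMyIiIiIiIiIiIiIiIiIiIiIiqqd6qqqjMzMzMzMzMzMzMyIiIiIiIiIiIiIiIiIiKIiqqqqqqqMzMzMzMzMzMzMzIiIiIiIiIiIiIiIiIhGIiIqqqqqnozMzMzMzMzMzMzMyIiIiIiIiIiIiIiIiEYiIiqqqqndzMzMzMzMzMzMzMzIiIiIiIpmZIiIiIiIRiIiIqqqqd3MzMzMzMzMzMzMzMyIiIimZmZmSIiIiIRGIiIiKqqd3czMzMzMzMzMzMzMzMyIZmZmZmZkiIiIoiIiIiIiqp3dzMzMzMzMzMzMzMzMzERmZmZmZmZIiIneIiIiIiKp3d3MzMzMzMzMzMzMzMzMRGZmZmZmZmZInd3iIiIiIh3d3czMzMzMzMzMzMzMzMxGZGZmZmZmZmZd3eIiIiIiId3dzMzMzMzMzMzMzMzMzERERmZmZmZmZd3d3iIiIiIh3d3MzMzMzMzMzMzMzMxERERaZmZmZmZl3d3eIiIiIiHd3czMzMzMzMzMzMzERERZmZmmZmZmZmXd3d4iIiIiIh3dzMzMzMzMzMzMzERERFmZmZmZpmZmZl3dmaIiIiIiHd3MzMzMzMzMzMzMRERERZmZmZmZmZmZmZmZmaIiIiId3czMzMzMzMzMzMRERERFmZmZmZmZmZmZmZmZoiIGId3dzMzMzMzMzMzMxEREREWZmZmZmZmZmZmZmZmZoERF3d3MzMzMzMzMzMxERERERZmZmZmZmZmZmZmZmZmERF3d3czMzMzMzMzMzERERERFmZmZmZmZmZmZmZmZmYRF3d3dzMzMzMzMzMzMRERERERZmZmZmZmZmZmZmZmYRERd3d3"/>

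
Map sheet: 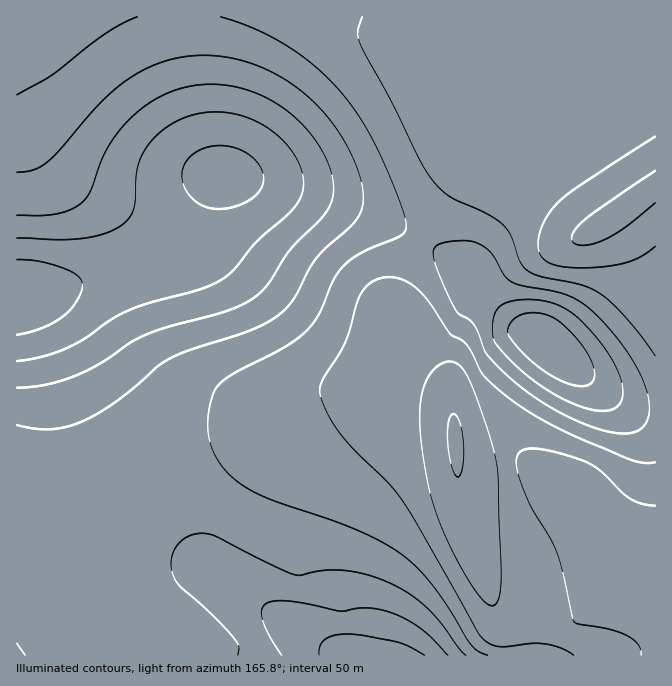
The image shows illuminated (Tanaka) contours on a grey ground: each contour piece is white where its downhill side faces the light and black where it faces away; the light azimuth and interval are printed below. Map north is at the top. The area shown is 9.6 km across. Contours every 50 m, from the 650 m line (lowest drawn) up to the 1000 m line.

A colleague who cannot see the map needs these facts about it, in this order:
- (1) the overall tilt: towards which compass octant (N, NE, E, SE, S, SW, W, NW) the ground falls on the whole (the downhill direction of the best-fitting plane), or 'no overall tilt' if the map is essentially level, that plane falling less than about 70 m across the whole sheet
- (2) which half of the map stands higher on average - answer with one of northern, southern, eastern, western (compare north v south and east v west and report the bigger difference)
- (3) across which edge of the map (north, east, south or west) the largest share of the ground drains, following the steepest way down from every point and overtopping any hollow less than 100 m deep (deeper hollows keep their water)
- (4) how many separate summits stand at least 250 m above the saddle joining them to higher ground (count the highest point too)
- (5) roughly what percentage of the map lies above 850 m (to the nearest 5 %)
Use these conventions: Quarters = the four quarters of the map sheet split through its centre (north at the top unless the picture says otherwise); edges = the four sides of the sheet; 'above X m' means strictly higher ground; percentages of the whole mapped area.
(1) Overall the map slopes down towards the east.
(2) On average the western half of the map is the higher ground.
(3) The largest share of the runoff leaves by the eastern edge.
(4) Counting only tops that stand 250 m proud, the map has 1 summit.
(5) Roughly 30 % of the ground is higher than 850 m.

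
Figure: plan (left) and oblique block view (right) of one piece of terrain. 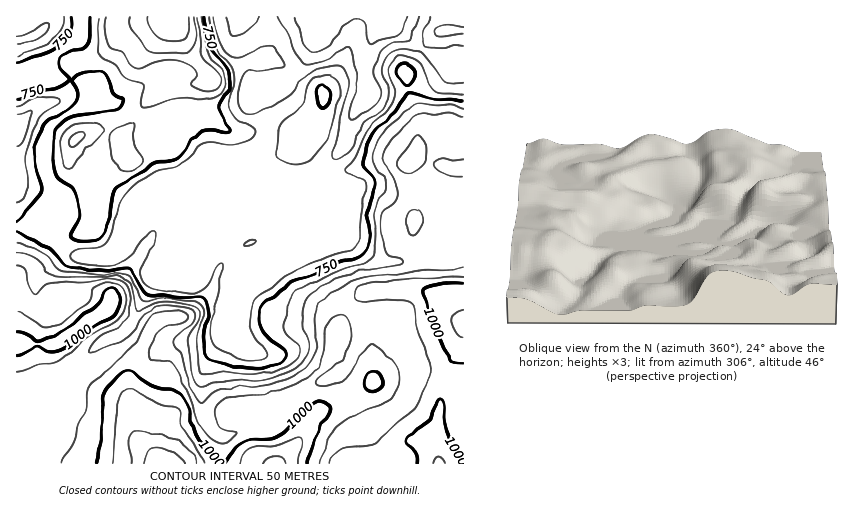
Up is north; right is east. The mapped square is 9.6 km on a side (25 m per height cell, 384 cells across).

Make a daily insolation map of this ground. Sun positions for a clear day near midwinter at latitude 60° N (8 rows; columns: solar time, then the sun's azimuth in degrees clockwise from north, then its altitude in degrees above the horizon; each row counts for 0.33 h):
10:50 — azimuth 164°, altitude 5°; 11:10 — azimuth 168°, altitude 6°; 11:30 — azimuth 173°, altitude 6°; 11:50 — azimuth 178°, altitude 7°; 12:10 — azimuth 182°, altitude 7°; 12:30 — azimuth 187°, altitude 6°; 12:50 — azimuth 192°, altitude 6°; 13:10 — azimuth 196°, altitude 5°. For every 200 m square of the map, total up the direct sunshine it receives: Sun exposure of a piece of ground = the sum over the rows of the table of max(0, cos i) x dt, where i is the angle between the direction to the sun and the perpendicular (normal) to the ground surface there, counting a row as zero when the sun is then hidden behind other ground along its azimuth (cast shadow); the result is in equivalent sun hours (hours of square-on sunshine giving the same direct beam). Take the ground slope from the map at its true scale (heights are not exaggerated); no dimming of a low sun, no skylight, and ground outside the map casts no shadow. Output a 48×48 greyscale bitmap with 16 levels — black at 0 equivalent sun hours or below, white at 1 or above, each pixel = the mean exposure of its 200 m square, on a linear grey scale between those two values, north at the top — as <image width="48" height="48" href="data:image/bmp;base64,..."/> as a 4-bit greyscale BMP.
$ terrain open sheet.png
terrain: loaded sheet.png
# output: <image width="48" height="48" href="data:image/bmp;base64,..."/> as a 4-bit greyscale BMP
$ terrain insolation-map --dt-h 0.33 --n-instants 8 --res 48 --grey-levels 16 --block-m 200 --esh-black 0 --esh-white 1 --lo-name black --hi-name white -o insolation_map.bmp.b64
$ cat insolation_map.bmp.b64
<image width="48" height="48" href="data:image/bmp;base64,Qk32BAAAAAAAAHYAAAAoAAAAMAAAADAAAAABAAQAAAAAAIAEAAATCwAAEwsAABAAAAAAAAAAAAAAABEREQAiIiIAMzMzAERERABVVVUAZmZmAHd3dwCIiIgAmZmZAKqqqgC7u7sAzMzMAN3d3QDu7u4A////AERDISMzNEMyEREREjMhJFZUIRETRUQyIkREEBNDRUIQAAAAAAAAAmh0IAACRlQhEkREMiNEQyAAAAAAAAAAADZ1QxERE0QhI0REQzI0QxAAAAADUgAAABR3VERCEBMzNERERCEjMyIAARAWmCAAAAN5hkREIAE0REREQyI0MzMhEhEjNFMAAAFGd3ZUQxE0RERERDRVQzIAAAAQABEiIRABNXiXVDIjRFZUREQyIhAAAAAAAAAAEyAAE1mpZEMSNHZVRDIQAAAAAAAAAAAAABIBETVmVEMiNJh3ZCEAAAAAERAAAAAAAAFEQyESNEQzVamal0IQAAAAASAAAAAAAAA2ZCEBJERWeJms3IQhABIgASEAAAAAAAAWdTESNERWeFZnrdggABRCESEAAAAAAAAlZUMjREVmdyIQFc+kEAN2ZVMAAAAAABNDREQ0REVnZgAAAEz/ogBZvbcQAAABEkZCI0REREVnZQAAAAKO+xAUeJcgAAASI0QxA0REREZ3VAAAAAADiCAAAAEhAAARIzMhE0RERFZlRCESIAABNSAAAAARAAAAIyERE2h3d3dURDIjMxAAARAAAAABEAAAAQAAATVmeHQRETIAAAAAAAAAAAACIREAAAAAAAAAAAAAACMQAAAAAAAAAAASMiEAAAAAAAAAAAAAAAEQAAAAAAAAAAARNkIhAAAAAAAAAAAAAAAAAAAAAAAAAAEgFXdjEAAAAAAAAAAAAQAAAAAAAAAAAAEiETZlIQAAAAABREIAAQAAAAAAAAAAABIjMQASMxAAAAAEVVQgARAAAAEQAAAAARIzQyETQzEAAAAUNFRCIjAAAAIhEBEAASMzREREQzIQAAAiEzMzRJUiESMiIREQESMzREREQzMhAAAQARIzRIhTI0MiMyEiIkV3VERERDMyEAAQEiI0RHZEV1ISVmIjMxEiNEREREMzQhESRURFZlMkeWM0esp1VDISNERERUQ0Vmd4iHd4iDIkeXRFi+7e/GRERERXmahSI2mqmIdmVENEaJdWd1V77rZERERniIhzABRVQ1VDInZEV6qGUxA0WKqImYZEVniGEAEiETQzM5hkM3qnMjNEJYvM3LlkRWeIQAERERMzQ3h0EBNVIUVEM3q6hUVVMzRoUhAAABIzQyeoIAAAADZEQzZ2IAAjIRJGYgAAAAERIQO9gQAAACaFRDMyEAAAARNGYwAAAAAAAAAmlQABIiWsmImYUAAQACRmdiAAAAAAAAAAAhEkVlNYvd7/tSNDEBRVZ0EAAAAAABAAATNEaZURJFeJh0REMgERJUIRIxAAABAAFWVGebpiESMxFGZlZBAAAiI0ZSAAAUESV4mqmJu6mYUQAViHZAAAAREiEQAAAfx0MSSLuGjO/rQAABNEIQAAASIQAAAAAc/9cQA3mGac3KYQAAASIQAAATIQAAAAEzatxxE1d3eJmpUQAAABIhAAACIAAAFGeCI2mFNFVWd3dlIAEiIREREAABIQAAAjRDMjRDMzQ0VUQyIREzMyISIQIiIgAAAAAQ=="/>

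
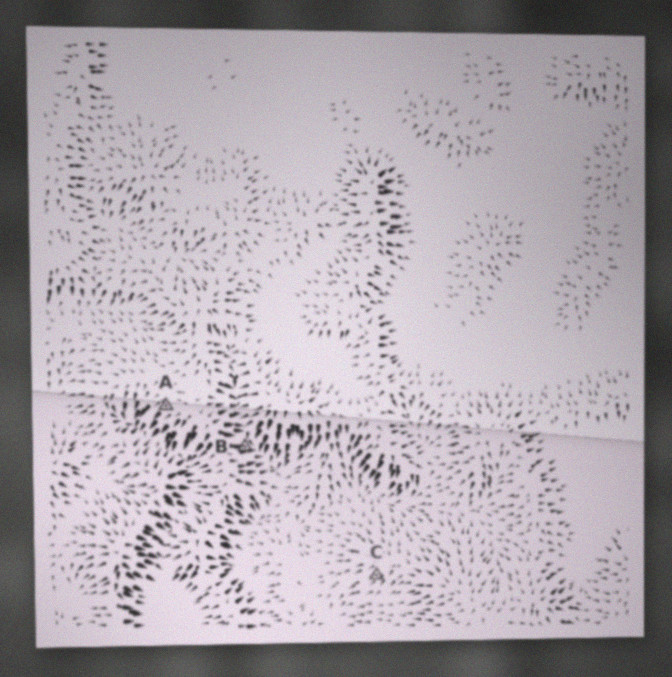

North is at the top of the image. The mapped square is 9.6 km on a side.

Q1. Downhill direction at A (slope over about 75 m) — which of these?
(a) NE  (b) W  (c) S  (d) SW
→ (d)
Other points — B E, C SW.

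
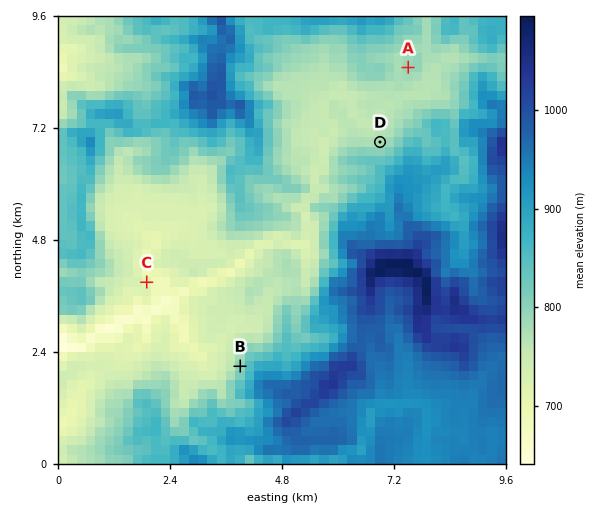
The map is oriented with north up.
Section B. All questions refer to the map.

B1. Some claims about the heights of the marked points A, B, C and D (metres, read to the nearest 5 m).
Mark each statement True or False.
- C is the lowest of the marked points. True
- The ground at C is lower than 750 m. True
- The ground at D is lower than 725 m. False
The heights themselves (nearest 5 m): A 795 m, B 795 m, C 715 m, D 775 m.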